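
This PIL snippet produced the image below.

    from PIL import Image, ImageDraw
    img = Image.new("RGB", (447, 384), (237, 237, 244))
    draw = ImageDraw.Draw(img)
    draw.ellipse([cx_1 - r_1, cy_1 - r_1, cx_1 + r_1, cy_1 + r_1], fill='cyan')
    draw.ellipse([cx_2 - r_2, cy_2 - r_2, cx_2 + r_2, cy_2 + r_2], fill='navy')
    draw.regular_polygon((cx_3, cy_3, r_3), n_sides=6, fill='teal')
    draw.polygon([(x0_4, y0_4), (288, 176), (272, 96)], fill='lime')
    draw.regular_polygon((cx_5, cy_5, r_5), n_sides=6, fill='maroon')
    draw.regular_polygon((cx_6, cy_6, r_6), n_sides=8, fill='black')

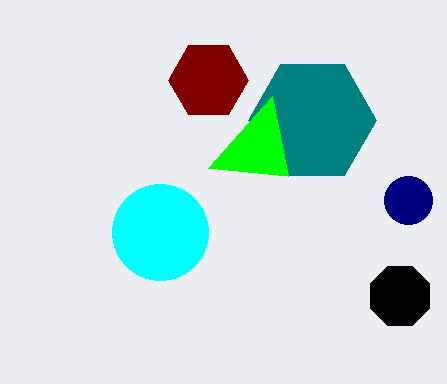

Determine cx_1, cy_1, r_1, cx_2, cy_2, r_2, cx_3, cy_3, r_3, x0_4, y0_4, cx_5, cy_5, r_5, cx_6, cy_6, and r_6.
cx_1 = 160; cy_1 = 232; r_1 = 48; cx_2 = 408; cy_2 = 200; r_2 = 24; cx_3 = 312; cy_3 = 120; r_3 = 64; x0_4 = 208; y0_4 = 168; cx_5 = 208; cy_5 = 80; r_5 = 40; cx_6 = 400; cy_6 = 296; r_6 = 32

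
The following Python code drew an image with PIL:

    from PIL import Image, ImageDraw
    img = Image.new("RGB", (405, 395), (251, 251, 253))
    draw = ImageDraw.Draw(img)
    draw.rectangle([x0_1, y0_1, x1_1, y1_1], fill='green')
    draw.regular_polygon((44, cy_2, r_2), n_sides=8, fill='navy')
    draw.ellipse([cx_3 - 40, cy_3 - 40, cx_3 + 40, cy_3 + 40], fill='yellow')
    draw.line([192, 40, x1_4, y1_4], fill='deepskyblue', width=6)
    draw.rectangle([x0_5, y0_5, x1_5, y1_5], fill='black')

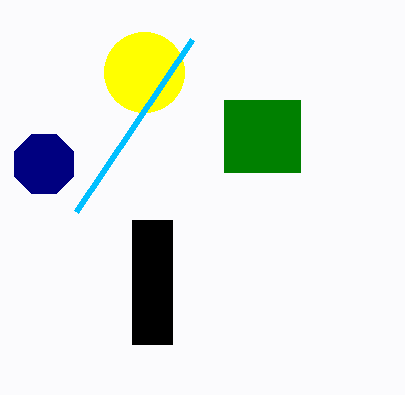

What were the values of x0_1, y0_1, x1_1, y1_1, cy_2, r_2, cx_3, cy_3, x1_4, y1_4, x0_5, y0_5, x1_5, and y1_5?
x0_1 = 224
y0_1 = 100
x1_1 = 300
y1_1 = 172
cy_2 = 164
r_2 = 32
cx_3 = 144
cy_3 = 72
x1_4 = 76
y1_4 = 212
x0_5 = 132
y0_5 = 220
x1_5 = 172
y1_5 = 344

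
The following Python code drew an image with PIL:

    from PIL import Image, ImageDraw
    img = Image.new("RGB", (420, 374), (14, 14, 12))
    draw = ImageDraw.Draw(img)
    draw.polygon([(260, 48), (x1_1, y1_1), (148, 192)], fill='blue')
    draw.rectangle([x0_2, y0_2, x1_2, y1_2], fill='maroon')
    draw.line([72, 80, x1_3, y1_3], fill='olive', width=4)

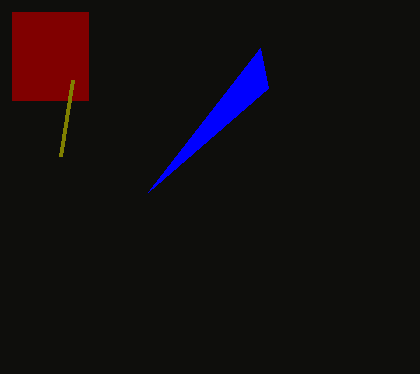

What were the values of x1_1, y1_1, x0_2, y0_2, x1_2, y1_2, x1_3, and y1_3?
x1_1 = 268, y1_1 = 88, x0_2 = 12, y0_2 = 12, x1_2 = 88, y1_2 = 100, x1_3 = 60, y1_3 = 156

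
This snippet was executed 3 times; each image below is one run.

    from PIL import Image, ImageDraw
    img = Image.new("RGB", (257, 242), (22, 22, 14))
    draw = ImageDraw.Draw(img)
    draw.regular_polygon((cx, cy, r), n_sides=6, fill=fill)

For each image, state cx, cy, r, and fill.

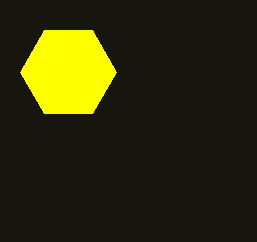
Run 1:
cx = 68, cy = 72, r = 48, fill = 'yellow'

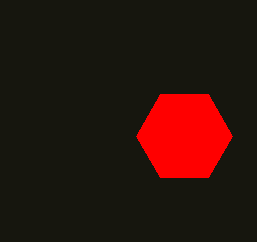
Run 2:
cx = 184
cy = 136
r = 48
fill = 'red'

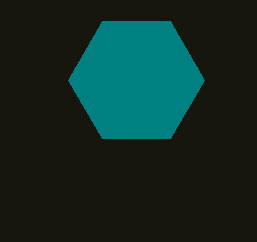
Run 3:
cx = 136
cy = 80
r = 68
fill = 'teal'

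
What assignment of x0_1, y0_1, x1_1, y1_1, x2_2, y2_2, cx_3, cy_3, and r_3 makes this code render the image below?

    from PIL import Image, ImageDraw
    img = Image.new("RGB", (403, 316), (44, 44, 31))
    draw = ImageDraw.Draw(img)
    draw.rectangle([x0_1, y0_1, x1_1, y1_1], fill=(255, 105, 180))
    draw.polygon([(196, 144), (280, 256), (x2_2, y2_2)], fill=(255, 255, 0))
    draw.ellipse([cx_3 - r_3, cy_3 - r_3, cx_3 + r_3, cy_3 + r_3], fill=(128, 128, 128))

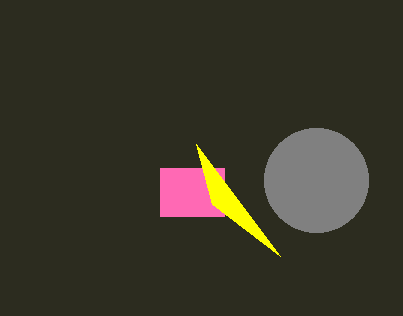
x0_1 = 160, y0_1 = 168, x1_1 = 224, y1_1 = 216, x2_2 = 212, y2_2 = 204, cx_3 = 316, cy_3 = 180, r_3 = 52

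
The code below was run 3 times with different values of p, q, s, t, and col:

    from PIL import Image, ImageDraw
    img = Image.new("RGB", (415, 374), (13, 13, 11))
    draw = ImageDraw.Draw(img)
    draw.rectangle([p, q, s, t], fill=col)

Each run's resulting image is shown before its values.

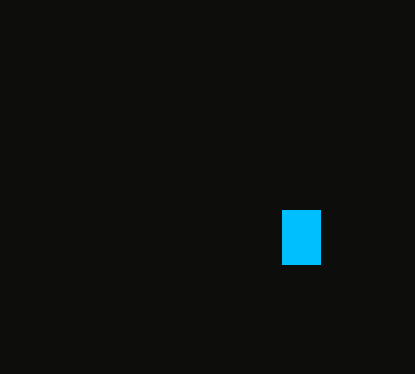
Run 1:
p = 282
q = 210
s = 320
t = 264
col = 'deepskyblue'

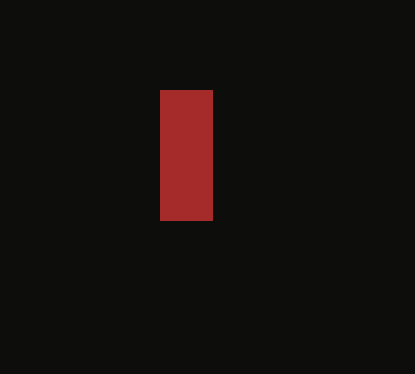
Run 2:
p = 160
q = 90
s = 212
t = 220
col = 'brown'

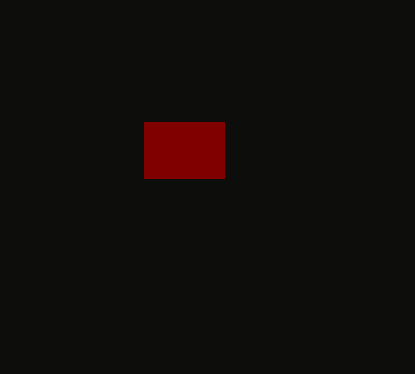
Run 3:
p = 144; q = 122; s = 224; t = 178; col = 'maroon'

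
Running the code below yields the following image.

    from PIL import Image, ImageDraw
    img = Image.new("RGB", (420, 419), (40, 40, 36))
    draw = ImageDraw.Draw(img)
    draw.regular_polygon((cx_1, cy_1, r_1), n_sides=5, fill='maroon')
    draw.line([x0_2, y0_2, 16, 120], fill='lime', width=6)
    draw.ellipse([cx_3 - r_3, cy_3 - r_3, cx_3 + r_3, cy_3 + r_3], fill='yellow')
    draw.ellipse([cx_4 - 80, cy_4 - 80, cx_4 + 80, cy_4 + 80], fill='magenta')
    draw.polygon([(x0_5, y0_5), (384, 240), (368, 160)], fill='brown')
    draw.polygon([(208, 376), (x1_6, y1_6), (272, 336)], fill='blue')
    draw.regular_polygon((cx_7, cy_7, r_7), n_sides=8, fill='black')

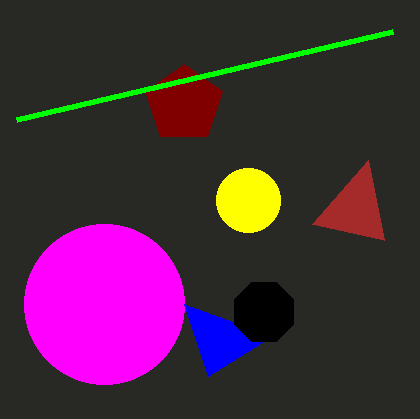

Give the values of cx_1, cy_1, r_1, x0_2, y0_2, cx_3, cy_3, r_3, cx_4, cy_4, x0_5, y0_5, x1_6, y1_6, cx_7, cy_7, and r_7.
cx_1 = 184, cy_1 = 104, r_1 = 40, x0_2 = 392, y0_2 = 32, cx_3 = 248, cy_3 = 200, r_3 = 32, cx_4 = 104, cy_4 = 304, x0_5 = 312, y0_5 = 224, x1_6 = 184, y1_6 = 304, cx_7 = 264, cy_7 = 312, r_7 = 32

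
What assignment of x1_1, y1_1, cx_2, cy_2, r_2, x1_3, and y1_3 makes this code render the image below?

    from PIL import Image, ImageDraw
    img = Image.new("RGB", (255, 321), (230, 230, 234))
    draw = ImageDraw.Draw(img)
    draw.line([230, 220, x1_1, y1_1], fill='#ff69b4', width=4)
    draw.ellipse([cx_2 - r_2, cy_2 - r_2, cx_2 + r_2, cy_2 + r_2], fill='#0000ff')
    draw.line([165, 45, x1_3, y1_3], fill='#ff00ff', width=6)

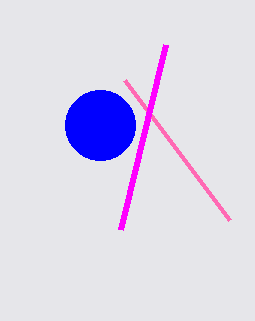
x1_1 = 125
y1_1 = 80
cx_2 = 100
cy_2 = 125
r_2 = 35
x1_3 = 120
y1_3 = 230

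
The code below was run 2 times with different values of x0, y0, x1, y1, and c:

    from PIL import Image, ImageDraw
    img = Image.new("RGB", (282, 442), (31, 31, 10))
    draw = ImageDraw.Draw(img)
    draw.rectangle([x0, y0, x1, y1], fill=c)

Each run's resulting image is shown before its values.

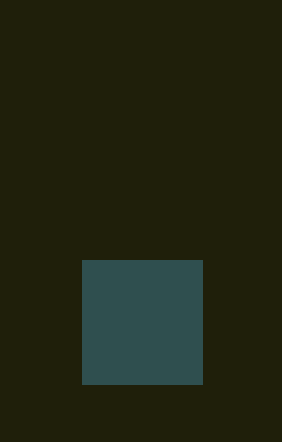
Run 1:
x0 = 82, y0 = 260, x1 = 202, y1 = 384, c = 'darkslategray'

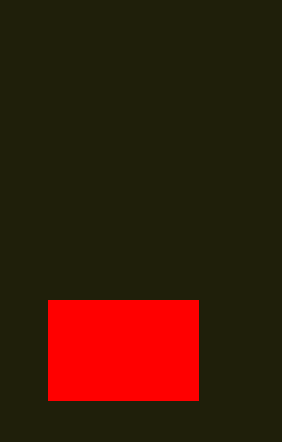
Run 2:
x0 = 48; y0 = 300; x1 = 198; y1 = 400; c = 'red'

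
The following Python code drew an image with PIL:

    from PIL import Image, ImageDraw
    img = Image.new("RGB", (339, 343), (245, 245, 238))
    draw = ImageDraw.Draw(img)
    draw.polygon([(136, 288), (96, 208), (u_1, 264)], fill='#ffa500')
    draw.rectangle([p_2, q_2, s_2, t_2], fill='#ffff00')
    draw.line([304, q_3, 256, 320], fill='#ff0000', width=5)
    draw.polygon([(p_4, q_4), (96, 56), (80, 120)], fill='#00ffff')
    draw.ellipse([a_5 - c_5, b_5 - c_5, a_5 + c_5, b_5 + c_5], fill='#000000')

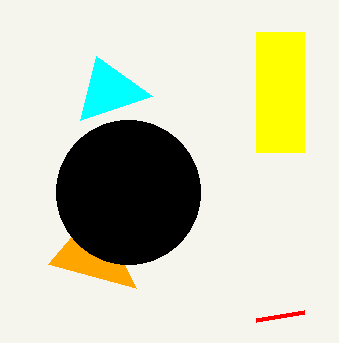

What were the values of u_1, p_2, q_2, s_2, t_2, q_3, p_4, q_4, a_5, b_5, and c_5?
u_1 = 48, p_2 = 256, q_2 = 32, s_2 = 304, t_2 = 152, q_3 = 312, p_4 = 152, q_4 = 96, a_5 = 128, b_5 = 192, c_5 = 72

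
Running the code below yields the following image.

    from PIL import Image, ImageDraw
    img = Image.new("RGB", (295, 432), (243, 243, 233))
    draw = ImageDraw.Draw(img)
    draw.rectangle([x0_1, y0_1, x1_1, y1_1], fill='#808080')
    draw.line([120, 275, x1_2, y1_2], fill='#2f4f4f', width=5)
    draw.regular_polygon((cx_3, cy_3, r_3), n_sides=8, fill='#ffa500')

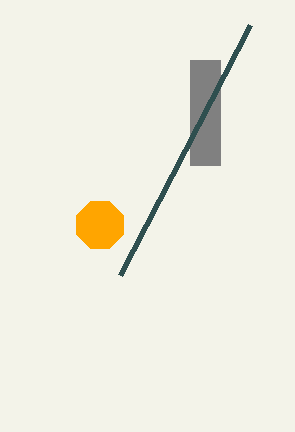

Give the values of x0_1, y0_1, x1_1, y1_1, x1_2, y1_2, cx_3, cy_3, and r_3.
x0_1 = 190; y0_1 = 60; x1_1 = 220; y1_1 = 165; x1_2 = 250; y1_2 = 25; cx_3 = 100; cy_3 = 225; r_3 = 25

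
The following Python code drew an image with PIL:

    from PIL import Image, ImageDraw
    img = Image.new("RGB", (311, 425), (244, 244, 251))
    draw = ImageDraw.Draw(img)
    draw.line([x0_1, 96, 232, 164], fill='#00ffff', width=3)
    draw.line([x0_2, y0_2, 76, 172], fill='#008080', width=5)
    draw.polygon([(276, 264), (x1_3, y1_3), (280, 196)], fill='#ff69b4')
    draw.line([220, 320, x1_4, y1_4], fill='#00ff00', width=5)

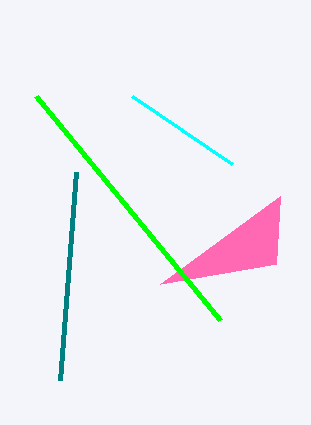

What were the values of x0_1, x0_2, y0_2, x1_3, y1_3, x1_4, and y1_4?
x0_1 = 132, x0_2 = 60, y0_2 = 380, x1_3 = 160, y1_3 = 284, x1_4 = 36, y1_4 = 96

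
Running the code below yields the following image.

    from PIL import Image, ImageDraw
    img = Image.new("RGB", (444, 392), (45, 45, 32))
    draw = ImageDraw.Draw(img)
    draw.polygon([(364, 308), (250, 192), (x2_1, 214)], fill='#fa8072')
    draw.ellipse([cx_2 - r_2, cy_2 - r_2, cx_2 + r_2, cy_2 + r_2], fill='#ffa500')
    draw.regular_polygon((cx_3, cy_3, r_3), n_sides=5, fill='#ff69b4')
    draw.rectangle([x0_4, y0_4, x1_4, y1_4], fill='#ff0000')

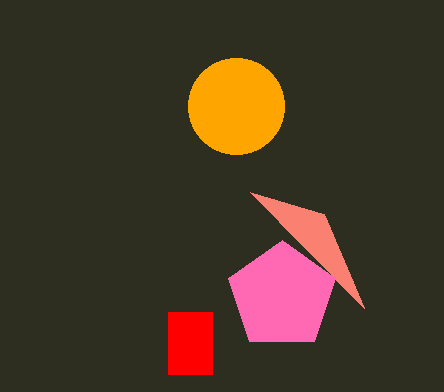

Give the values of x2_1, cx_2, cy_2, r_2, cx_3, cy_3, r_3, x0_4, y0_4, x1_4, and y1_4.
x2_1 = 324
cx_2 = 236
cy_2 = 106
r_2 = 48
cx_3 = 282
cy_3 = 296
r_3 = 56
x0_4 = 168
y0_4 = 312
x1_4 = 212
y1_4 = 374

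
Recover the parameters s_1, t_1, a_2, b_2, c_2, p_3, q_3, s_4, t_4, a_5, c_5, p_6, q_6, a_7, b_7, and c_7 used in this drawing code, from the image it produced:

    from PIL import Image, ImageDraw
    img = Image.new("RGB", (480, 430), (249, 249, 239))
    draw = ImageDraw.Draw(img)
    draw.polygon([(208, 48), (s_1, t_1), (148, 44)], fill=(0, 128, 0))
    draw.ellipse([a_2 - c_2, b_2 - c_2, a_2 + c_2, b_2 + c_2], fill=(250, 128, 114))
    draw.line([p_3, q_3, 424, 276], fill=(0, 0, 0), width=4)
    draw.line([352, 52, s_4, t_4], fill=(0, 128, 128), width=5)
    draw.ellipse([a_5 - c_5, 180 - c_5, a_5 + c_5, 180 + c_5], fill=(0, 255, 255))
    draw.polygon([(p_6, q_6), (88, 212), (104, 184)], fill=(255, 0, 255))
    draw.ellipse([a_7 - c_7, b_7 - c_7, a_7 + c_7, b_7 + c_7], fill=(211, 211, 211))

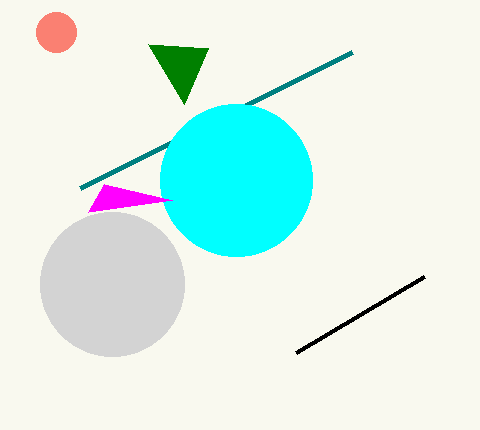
s_1 = 184, t_1 = 104, a_2 = 56, b_2 = 32, c_2 = 20, p_3 = 296, q_3 = 352, s_4 = 80, t_4 = 188, a_5 = 236, c_5 = 76, p_6 = 172, q_6 = 200, a_7 = 112, b_7 = 284, c_7 = 72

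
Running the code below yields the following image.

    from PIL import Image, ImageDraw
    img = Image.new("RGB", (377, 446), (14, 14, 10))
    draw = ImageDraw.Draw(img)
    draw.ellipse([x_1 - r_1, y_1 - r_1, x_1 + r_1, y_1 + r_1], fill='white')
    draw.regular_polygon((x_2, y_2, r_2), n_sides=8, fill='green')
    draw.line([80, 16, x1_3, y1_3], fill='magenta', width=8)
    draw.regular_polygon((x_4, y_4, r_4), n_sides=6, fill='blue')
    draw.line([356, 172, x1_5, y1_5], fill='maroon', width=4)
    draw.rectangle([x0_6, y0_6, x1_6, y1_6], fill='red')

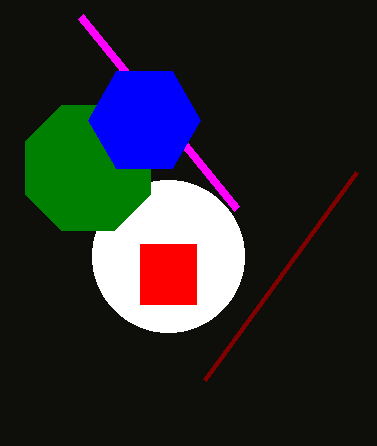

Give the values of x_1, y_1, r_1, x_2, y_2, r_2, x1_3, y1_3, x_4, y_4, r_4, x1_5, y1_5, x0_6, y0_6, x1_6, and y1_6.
x_1 = 168; y_1 = 256; r_1 = 76; x_2 = 88; y_2 = 168; r_2 = 68; x1_3 = 236; y1_3 = 208; x_4 = 144; y_4 = 120; r_4 = 56; x1_5 = 204; y1_5 = 380; x0_6 = 140; y0_6 = 244; x1_6 = 196; y1_6 = 304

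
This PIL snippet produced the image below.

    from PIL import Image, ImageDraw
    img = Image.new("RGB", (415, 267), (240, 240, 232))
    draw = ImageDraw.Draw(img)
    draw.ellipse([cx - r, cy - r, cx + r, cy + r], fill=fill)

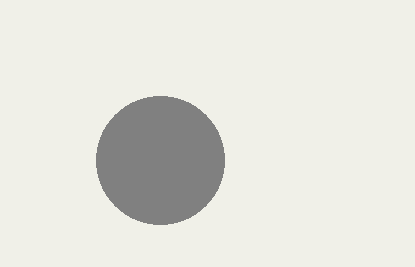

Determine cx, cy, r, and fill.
cx = 160; cy = 160; r = 64; fill = 'gray'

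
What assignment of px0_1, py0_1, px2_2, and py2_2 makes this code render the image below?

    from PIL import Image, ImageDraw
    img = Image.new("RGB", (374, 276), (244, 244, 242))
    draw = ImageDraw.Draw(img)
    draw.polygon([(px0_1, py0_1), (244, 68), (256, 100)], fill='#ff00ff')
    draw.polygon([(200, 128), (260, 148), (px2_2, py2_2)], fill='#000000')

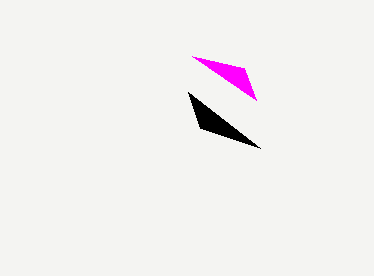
px0_1 = 192
py0_1 = 56
px2_2 = 188
py2_2 = 92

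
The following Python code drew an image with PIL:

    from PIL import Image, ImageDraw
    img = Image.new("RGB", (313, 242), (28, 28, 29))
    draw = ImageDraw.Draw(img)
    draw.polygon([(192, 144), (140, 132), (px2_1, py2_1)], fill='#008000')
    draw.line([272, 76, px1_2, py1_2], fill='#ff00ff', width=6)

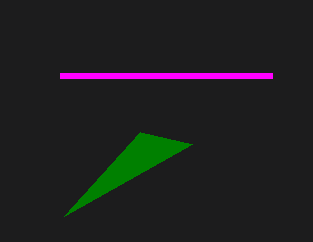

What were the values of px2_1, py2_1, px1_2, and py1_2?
px2_1 = 64, py2_1 = 216, px1_2 = 60, py1_2 = 76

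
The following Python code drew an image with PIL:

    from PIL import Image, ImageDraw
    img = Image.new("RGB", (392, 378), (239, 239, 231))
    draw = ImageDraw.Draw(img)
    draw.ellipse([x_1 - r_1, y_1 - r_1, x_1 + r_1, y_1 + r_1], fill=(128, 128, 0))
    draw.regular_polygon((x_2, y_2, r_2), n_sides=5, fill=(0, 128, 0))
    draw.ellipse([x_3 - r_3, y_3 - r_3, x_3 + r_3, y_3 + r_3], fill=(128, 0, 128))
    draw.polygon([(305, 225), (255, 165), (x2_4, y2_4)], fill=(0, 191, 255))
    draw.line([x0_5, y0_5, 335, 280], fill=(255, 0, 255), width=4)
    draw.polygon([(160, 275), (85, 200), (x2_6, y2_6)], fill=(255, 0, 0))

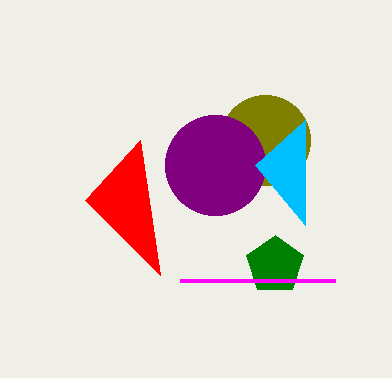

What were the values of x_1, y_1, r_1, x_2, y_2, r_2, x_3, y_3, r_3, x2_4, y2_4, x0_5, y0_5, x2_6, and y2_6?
x_1 = 265
y_1 = 140
r_1 = 45
x_2 = 275
y_2 = 265
r_2 = 30
x_3 = 215
y_3 = 165
r_3 = 50
x2_4 = 305
y2_4 = 120
x0_5 = 180
y0_5 = 280
x2_6 = 140
y2_6 = 140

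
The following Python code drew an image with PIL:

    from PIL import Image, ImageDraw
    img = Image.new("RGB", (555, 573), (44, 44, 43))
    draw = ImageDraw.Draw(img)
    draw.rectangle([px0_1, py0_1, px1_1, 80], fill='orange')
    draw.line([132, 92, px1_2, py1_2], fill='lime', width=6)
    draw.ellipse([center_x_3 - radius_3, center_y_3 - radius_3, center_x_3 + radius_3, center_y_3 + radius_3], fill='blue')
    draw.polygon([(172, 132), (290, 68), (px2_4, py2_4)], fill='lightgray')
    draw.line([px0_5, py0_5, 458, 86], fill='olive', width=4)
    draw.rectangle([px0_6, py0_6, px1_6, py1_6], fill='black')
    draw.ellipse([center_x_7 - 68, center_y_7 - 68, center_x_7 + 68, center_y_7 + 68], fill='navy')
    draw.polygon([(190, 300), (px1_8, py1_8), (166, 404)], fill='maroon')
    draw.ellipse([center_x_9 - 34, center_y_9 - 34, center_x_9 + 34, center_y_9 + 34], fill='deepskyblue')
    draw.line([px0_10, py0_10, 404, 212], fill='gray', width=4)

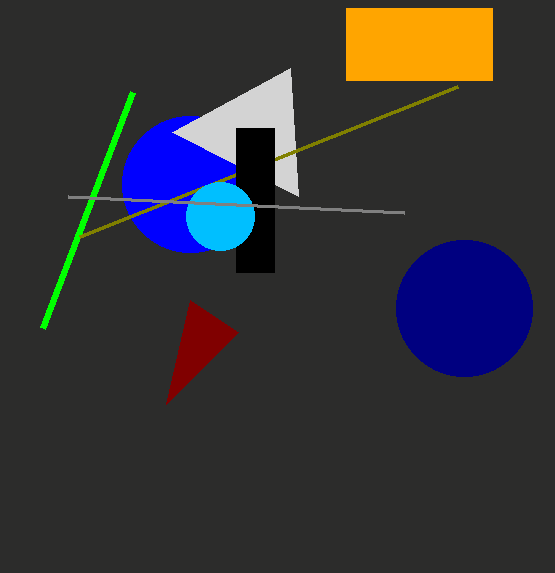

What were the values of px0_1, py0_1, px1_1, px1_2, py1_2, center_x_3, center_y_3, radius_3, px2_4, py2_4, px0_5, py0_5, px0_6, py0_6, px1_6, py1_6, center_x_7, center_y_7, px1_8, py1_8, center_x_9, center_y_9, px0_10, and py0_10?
px0_1 = 346, py0_1 = 8, px1_1 = 492, px1_2 = 42, py1_2 = 328, center_x_3 = 190, center_y_3 = 184, radius_3 = 68, px2_4 = 298, py2_4 = 196, px0_5 = 80, py0_5 = 236, px0_6 = 236, py0_6 = 128, px1_6 = 274, py1_6 = 272, center_x_7 = 464, center_y_7 = 308, px1_8 = 238, py1_8 = 332, center_x_9 = 220, center_y_9 = 216, px0_10 = 68, py0_10 = 196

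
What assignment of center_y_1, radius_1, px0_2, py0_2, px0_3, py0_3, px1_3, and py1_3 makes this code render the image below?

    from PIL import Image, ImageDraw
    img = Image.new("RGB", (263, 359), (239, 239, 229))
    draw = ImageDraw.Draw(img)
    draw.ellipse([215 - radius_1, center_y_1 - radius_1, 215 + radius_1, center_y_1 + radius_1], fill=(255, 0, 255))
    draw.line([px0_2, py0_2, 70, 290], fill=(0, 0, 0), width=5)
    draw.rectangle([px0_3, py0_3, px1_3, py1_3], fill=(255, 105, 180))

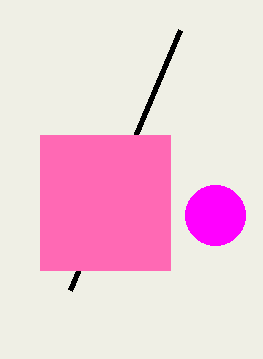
center_y_1 = 215; radius_1 = 30; px0_2 = 180; py0_2 = 30; px0_3 = 40; py0_3 = 135; px1_3 = 170; py1_3 = 270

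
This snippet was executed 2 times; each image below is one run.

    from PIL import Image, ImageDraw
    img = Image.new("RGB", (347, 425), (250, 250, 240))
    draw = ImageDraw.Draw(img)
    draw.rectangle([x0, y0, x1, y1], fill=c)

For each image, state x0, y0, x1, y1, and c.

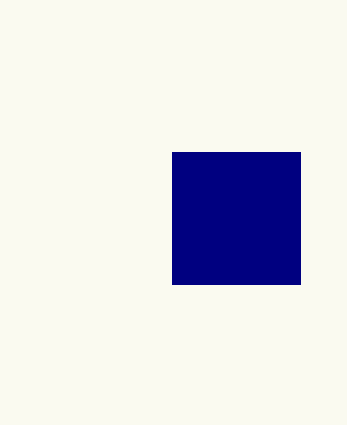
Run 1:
x0 = 172
y0 = 152
x1 = 300
y1 = 284
c = 'navy'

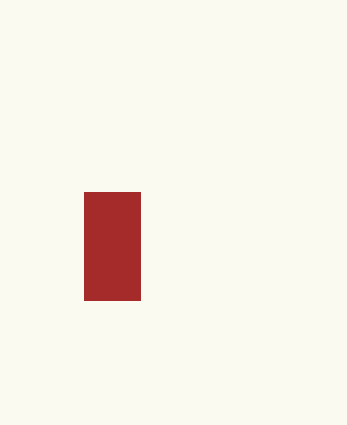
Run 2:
x0 = 84
y0 = 192
x1 = 140
y1 = 300
c = 'brown'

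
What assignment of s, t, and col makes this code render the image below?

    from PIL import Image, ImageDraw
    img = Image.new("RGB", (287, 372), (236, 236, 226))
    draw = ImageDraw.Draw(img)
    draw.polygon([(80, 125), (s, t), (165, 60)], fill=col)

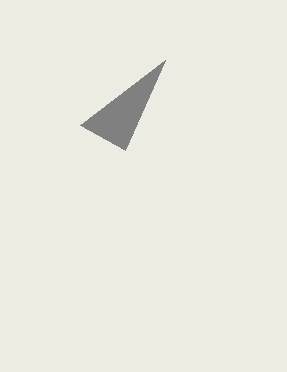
s = 125
t = 150
col = 'gray'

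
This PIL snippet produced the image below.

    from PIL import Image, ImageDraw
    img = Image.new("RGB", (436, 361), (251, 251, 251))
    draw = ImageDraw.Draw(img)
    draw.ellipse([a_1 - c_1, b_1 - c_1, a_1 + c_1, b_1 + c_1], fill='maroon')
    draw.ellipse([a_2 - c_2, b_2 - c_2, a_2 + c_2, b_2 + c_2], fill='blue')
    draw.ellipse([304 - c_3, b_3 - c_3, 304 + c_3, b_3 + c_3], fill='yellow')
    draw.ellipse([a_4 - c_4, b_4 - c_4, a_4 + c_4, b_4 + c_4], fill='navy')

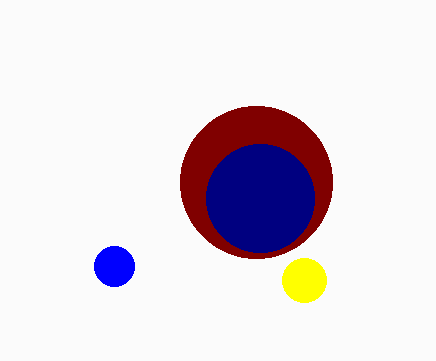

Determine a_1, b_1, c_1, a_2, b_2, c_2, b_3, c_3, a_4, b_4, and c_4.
a_1 = 256, b_1 = 182, c_1 = 76, a_2 = 114, b_2 = 266, c_2 = 20, b_3 = 280, c_3 = 22, a_4 = 260, b_4 = 198, c_4 = 54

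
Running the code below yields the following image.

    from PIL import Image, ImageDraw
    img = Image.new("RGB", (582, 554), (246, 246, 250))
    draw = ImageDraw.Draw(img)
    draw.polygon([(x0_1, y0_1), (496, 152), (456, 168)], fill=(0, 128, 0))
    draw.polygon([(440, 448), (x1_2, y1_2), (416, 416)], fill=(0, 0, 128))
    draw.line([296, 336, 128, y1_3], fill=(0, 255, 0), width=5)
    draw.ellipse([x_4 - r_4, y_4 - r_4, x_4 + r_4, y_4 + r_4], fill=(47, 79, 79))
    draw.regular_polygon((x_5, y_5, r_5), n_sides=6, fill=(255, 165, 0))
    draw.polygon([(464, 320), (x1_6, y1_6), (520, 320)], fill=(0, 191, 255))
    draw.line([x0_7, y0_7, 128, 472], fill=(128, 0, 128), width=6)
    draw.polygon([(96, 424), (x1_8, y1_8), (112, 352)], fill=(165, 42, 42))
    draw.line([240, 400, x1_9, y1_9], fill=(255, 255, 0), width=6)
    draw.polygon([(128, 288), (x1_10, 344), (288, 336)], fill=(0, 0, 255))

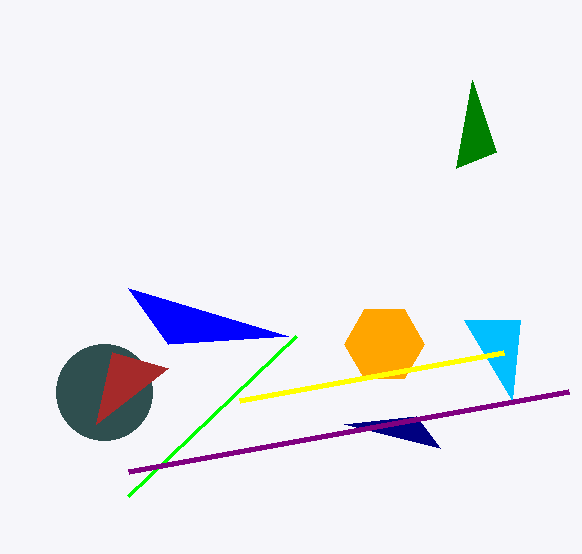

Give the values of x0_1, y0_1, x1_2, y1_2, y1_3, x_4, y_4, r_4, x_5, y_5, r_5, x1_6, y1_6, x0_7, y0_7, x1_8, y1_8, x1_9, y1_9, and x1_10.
x0_1 = 472
y0_1 = 80
x1_2 = 344
y1_2 = 424
y1_3 = 496
x_4 = 104
y_4 = 392
r_4 = 48
x_5 = 384
y_5 = 344
r_5 = 40
x1_6 = 512
y1_6 = 400
x0_7 = 568
y0_7 = 392
x1_8 = 168
y1_8 = 368
x1_9 = 504
y1_9 = 352
x1_10 = 168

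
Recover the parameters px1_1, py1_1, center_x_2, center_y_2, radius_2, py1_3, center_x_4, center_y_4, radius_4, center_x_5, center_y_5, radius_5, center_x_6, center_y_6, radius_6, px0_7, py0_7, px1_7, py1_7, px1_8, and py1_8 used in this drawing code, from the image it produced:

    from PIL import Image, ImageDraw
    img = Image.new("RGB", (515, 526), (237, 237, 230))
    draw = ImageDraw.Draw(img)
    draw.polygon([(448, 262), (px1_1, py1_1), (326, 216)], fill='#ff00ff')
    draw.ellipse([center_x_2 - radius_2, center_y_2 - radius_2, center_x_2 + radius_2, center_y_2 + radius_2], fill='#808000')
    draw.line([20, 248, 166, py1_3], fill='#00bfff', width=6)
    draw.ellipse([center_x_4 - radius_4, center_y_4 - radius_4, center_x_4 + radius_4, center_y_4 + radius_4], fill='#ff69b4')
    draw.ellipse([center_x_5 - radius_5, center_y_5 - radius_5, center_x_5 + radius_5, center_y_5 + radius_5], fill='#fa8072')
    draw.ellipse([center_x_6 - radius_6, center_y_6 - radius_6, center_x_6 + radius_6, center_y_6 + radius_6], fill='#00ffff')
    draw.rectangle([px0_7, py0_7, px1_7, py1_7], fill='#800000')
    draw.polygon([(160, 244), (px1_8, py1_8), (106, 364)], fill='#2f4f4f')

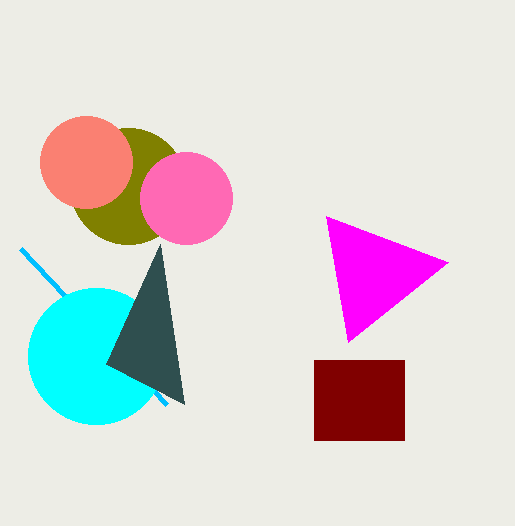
px1_1 = 348, py1_1 = 342, center_x_2 = 128, center_y_2 = 186, radius_2 = 58, py1_3 = 404, center_x_4 = 186, center_y_4 = 198, radius_4 = 46, center_x_5 = 86, center_y_5 = 162, radius_5 = 46, center_x_6 = 96, center_y_6 = 356, radius_6 = 68, px0_7 = 314, py0_7 = 360, px1_7 = 404, py1_7 = 440, px1_8 = 184, py1_8 = 404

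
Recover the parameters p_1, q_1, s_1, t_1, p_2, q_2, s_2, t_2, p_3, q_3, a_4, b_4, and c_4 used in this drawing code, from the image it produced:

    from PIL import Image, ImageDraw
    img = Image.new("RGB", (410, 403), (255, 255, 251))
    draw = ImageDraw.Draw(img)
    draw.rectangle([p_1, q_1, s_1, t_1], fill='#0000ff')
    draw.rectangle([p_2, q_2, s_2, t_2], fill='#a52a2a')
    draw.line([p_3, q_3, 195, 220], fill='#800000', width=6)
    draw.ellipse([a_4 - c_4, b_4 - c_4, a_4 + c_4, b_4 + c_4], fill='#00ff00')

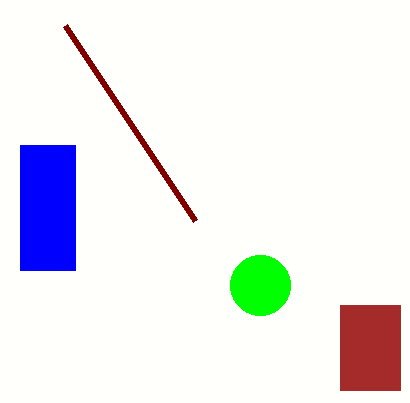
p_1 = 20; q_1 = 145; s_1 = 75; t_1 = 270; p_2 = 340; q_2 = 305; s_2 = 400; t_2 = 390; p_3 = 65; q_3 = 25; a_4 = 260; b_4 = 285; c_4 = 30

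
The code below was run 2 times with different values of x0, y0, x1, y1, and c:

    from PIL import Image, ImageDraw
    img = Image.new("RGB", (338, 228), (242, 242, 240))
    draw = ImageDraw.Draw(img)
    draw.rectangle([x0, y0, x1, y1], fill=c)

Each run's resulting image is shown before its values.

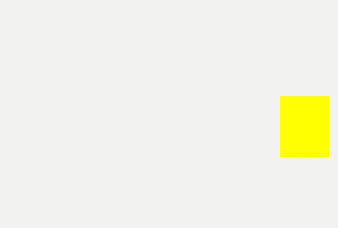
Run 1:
x0 = 280
y0 = 96
x1 = 328
y1 = 156
c = 'yellow'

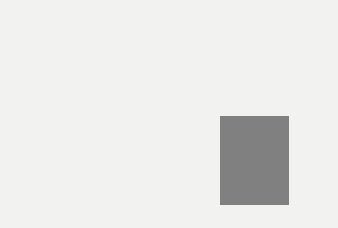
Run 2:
x0 = 220, y0 = 116, x1 = 288, y1 = 204, c = 'gray'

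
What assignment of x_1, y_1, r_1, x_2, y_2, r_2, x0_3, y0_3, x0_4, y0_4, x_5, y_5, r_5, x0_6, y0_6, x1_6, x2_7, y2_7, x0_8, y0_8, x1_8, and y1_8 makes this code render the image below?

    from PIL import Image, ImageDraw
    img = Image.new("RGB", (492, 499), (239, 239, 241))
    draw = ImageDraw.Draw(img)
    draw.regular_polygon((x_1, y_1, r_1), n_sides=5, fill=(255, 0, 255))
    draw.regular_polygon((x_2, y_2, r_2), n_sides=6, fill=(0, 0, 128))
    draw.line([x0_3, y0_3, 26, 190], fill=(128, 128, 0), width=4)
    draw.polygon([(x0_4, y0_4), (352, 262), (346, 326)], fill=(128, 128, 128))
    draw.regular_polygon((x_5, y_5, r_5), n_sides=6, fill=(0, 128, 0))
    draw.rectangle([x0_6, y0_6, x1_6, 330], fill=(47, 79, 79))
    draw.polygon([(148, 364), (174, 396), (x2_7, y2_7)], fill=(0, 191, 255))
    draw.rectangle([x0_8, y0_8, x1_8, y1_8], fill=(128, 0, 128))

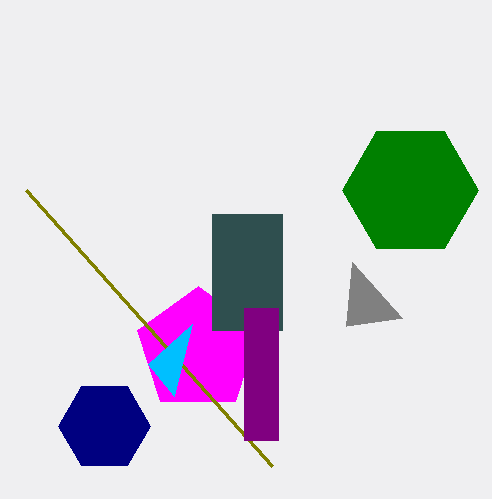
x_1 = 198, y_1 = 350, r_1 = 64, x_2 = 104, y_2 = 426, r_2 = 46, x0_3 = 272, y0_3 = 466, x0_4 = 402, y0_4 = 318, x_5 = 410, y_5 = 190, r_5 = 68, x0_6 = 212, y0_6 = 214, x1_6 = 282, x2_7 = 192, y2_7 = 324, x0_8 = 244, y0_8 = 308, x1_8 = 278, y1_8 = 440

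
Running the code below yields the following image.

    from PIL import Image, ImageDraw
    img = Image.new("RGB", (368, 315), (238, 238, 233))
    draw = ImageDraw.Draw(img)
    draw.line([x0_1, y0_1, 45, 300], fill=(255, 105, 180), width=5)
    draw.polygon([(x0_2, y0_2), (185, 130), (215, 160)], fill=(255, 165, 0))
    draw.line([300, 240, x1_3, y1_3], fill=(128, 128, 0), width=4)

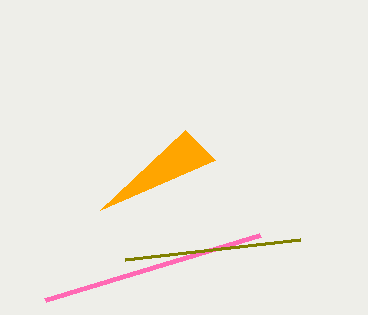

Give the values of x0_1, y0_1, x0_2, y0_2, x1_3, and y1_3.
x0_1 = 260, y0_1 = 235, x0_2 = 100, y0_2 = 210, x1_3 = 125, y1_3 = 260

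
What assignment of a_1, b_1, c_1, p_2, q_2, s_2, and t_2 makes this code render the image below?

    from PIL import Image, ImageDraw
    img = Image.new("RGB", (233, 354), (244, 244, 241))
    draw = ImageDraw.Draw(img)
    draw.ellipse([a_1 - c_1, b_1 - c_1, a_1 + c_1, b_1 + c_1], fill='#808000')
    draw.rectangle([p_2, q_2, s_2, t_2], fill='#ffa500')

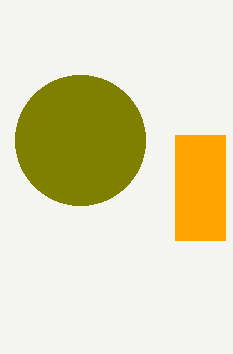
a_1 = 80, b_1 = 140, c_1 = 65, p_2 = 175, q_2 = 135, s_2 = 225, t_2 = 240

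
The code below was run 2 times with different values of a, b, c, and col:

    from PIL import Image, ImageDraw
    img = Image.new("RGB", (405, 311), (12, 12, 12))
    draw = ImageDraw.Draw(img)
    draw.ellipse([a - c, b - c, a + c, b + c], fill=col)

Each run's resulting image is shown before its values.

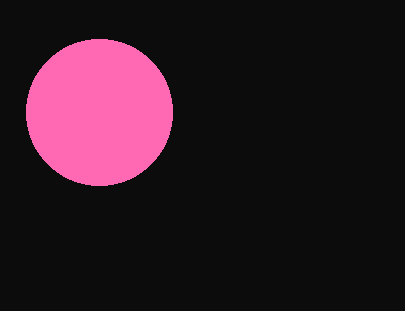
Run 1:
a = 99; b = 112; c = 73; col = 'hotpink'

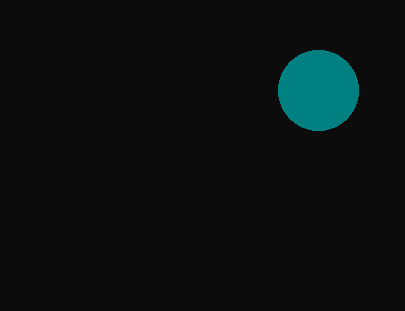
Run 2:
a = 318, b = 90, c = 40, col = 'teal'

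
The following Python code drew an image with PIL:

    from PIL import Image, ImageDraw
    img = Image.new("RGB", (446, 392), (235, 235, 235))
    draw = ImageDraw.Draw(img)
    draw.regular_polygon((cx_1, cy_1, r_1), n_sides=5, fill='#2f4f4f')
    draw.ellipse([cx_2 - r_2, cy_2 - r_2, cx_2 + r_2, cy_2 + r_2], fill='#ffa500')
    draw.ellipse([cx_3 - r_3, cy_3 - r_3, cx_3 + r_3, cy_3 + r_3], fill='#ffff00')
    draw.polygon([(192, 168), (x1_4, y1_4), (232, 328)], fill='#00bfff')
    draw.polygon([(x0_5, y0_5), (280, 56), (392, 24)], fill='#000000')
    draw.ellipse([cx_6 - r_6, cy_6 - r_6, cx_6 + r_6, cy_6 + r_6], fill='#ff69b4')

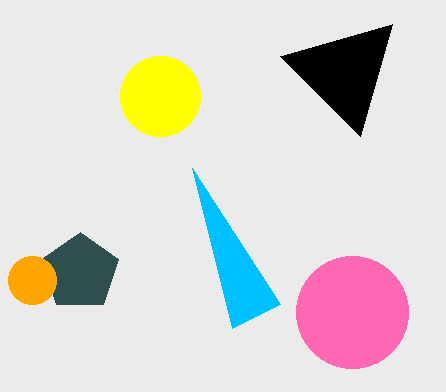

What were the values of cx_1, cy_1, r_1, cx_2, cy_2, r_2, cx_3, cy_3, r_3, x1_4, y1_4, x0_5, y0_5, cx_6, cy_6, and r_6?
cx_1 = 80, cy_1 = 272, r_1 = 40, cx_2 = 32, cy_2 = 280, r_2 = 24, cx_3 = 160, cy_3 = 96, r_3 = 40, x1_4 = 280, y1_4 = 304, x0_5 = 360, y0_5 = 136, cx_6 = 352, cy_6 = 312, r_6 = 56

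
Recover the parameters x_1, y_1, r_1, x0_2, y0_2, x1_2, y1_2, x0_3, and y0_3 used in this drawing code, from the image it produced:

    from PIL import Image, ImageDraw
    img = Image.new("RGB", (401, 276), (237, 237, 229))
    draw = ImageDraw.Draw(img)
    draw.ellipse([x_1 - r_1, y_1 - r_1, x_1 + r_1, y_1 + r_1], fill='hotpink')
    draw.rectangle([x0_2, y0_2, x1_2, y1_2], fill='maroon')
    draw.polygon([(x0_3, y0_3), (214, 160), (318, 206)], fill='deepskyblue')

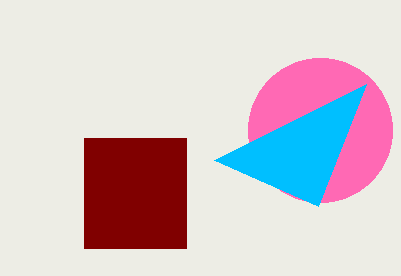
x_1 = 320, y_1 = 130, r_1 = 72, x0_2 = 84, y0_2 = 138, x1_2 = 186, y1_2 = 248, x0_3 = 366, y0_3 = 84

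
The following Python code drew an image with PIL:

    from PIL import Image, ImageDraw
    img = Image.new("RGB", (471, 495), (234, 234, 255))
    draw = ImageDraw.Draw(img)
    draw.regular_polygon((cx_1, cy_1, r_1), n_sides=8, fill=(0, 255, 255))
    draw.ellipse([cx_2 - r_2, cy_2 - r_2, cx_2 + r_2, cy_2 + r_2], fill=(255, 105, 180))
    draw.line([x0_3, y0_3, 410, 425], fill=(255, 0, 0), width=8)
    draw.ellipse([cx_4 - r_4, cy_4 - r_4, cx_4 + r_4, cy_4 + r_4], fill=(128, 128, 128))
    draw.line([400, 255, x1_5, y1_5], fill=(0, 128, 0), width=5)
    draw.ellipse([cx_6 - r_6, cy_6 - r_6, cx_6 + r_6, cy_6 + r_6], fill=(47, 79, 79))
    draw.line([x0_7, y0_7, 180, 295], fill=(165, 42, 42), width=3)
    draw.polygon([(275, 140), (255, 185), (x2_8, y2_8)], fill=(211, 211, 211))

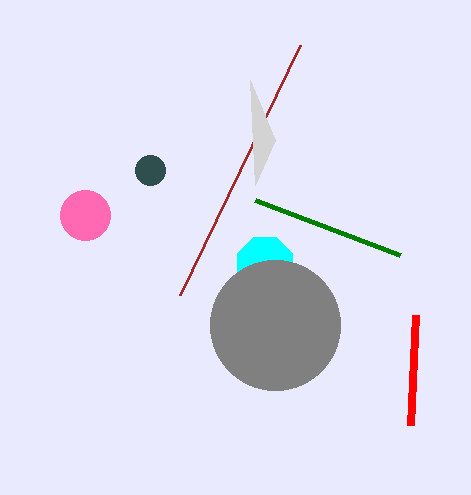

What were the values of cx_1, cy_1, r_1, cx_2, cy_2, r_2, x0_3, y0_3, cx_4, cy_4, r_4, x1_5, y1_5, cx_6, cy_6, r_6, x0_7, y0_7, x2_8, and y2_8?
cx_1 = 265, cy_1 = 265, r_1 = 30, cx_2 = 85, cy_2 = 215, r_2 = 25, x0_3 = 415, y0_3 = 315, cx_4 = 275, cy_4 = 325, r_4 = 65, x1_5 = 255, y1_5 = 200, cx_6 = 150, cy_6 = 170, r_6 = 15, x0_7 = 300, y0_7 = 45, x2_8 = 250, y2_8 = 80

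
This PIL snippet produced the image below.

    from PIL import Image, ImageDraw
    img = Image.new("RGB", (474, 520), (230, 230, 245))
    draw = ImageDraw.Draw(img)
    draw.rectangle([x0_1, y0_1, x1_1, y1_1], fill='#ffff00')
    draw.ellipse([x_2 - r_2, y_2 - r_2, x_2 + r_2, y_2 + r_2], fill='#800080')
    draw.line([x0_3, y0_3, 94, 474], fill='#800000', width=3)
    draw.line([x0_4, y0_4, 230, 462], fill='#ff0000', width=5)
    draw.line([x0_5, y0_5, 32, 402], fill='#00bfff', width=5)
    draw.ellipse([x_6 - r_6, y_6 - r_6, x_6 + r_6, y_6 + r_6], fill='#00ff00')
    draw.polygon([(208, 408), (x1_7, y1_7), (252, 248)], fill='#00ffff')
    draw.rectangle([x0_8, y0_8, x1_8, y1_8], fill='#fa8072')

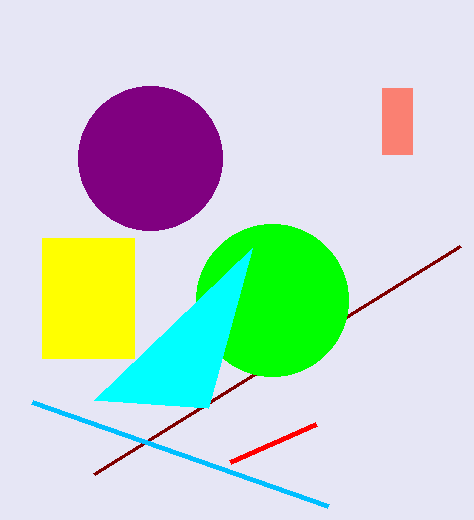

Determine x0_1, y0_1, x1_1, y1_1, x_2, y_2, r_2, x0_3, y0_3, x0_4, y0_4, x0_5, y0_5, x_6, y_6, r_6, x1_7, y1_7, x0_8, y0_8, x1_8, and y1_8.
x0_1 = 42, y0_1 = 238, x1_1 = 134, y1_1 = 358, x_2 = 150, y_2 = 158, r_2 = 72, x0_3 = 460, y0_3 = 246, x0_4 = 316, y0_4 = 424, x0_5 = 328, y0_5 = 506, x_6 = 272, y_6 = 300, r_6 = 76, x1_7 = 94, y1_7 = 400, x0_8 = 382, y0_8 = 88, x1_8 = 412, y1_8 = 154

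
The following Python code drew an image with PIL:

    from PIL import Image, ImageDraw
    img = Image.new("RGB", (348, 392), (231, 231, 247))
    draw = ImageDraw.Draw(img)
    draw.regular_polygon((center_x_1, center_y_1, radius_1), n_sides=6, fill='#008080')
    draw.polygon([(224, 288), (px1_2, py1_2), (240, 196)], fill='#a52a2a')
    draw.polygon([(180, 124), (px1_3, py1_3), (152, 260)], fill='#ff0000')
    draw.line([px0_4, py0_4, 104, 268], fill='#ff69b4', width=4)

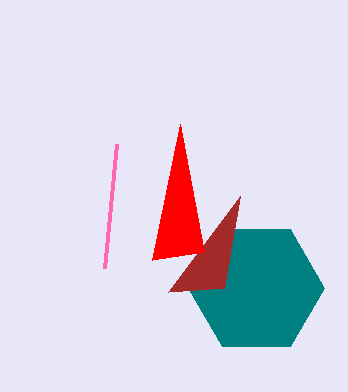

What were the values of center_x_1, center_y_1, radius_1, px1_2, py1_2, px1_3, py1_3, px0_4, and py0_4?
center_x_1 = 256
center_y_1 = 288
radius_1 = 68
px1_2 = 168
py1_2 = 292
px1_3 = 204
py1_3 = 252
px0_4 = 116
py0_4 = 144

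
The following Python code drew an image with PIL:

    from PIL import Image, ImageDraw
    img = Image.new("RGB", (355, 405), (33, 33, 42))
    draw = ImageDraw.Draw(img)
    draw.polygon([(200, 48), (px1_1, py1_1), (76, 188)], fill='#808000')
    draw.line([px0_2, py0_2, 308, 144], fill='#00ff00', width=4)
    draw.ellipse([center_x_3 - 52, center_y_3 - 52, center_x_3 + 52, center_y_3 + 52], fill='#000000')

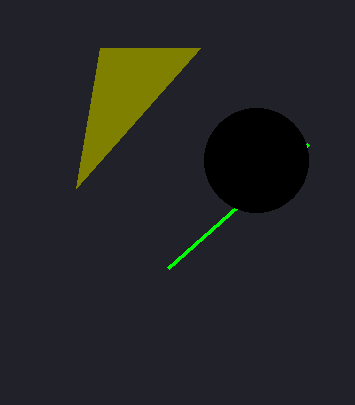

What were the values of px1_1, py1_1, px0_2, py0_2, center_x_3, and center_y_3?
px1_1 = 100
py1_1 = 48
px0_2 = 168
py0_2 = 268
center_x_3 = 256
center_y_3 = 160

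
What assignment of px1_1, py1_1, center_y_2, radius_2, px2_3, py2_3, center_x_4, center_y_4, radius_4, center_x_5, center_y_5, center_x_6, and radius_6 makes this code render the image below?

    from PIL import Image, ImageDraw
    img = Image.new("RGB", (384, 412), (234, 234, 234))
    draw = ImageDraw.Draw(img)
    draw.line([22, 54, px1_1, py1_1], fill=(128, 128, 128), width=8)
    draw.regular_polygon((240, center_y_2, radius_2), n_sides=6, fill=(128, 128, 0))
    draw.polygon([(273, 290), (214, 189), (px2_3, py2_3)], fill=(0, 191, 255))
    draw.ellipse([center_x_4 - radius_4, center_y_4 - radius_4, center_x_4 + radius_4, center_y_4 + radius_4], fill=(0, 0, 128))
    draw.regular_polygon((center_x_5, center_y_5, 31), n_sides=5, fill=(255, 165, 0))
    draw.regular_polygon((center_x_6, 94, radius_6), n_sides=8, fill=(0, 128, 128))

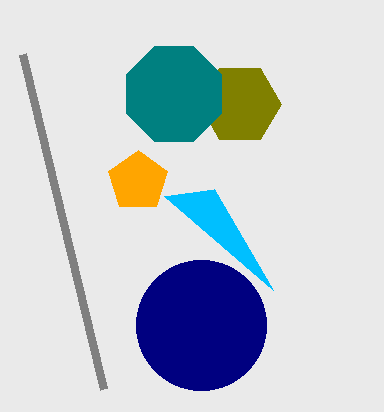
px1_1 = 103, py1_1 = 389, center_y_2 = 104, radius_2 = 41, px2_3 = 164, py2_3 = 196, center_x_4 = 201, center_y_4 = 325, radius_4 = 65, center_x_5 = 138, center_y_5 = 181, center_x_6 = 174, radius_6 = 51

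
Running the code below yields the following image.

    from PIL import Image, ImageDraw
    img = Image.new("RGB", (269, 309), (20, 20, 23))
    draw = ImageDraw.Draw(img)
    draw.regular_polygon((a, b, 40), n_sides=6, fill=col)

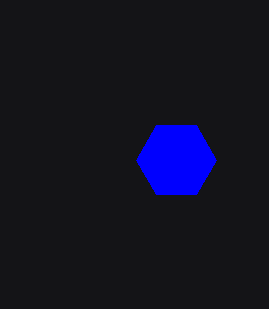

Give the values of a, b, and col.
a = 176; b = 160; col = 'blue'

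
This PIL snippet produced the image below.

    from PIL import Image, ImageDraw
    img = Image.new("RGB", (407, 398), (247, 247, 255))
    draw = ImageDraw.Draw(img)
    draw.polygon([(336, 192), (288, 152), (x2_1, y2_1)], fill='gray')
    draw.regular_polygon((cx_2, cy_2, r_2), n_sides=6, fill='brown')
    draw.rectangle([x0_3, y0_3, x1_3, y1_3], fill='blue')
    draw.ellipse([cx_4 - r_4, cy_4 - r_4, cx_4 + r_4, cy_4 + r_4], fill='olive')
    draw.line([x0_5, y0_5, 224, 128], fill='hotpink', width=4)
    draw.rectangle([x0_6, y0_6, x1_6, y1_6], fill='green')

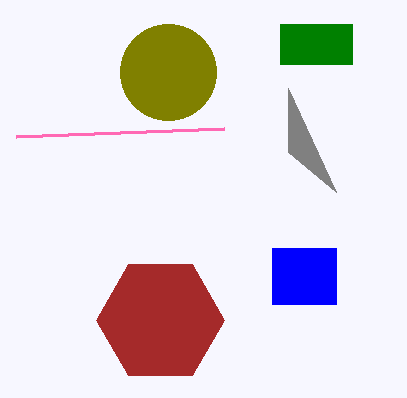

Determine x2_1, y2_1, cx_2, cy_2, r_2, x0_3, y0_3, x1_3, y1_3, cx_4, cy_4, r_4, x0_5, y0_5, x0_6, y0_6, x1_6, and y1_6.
x2_1 = 288
y2_1 = 88
cx_2 = 160
cy_2 = 320
r_2 = 64
x0_3 = 272
y0_3 = 248
x1_3 = 336
y1_3 = 304
cx_4 = 168
cy_4 = 72
r_4 = 48
x0_5 = 16
y0_5 = 136
x0_6 = 280
y0_6 = 24
x1_6 = 352
y1_6 = 64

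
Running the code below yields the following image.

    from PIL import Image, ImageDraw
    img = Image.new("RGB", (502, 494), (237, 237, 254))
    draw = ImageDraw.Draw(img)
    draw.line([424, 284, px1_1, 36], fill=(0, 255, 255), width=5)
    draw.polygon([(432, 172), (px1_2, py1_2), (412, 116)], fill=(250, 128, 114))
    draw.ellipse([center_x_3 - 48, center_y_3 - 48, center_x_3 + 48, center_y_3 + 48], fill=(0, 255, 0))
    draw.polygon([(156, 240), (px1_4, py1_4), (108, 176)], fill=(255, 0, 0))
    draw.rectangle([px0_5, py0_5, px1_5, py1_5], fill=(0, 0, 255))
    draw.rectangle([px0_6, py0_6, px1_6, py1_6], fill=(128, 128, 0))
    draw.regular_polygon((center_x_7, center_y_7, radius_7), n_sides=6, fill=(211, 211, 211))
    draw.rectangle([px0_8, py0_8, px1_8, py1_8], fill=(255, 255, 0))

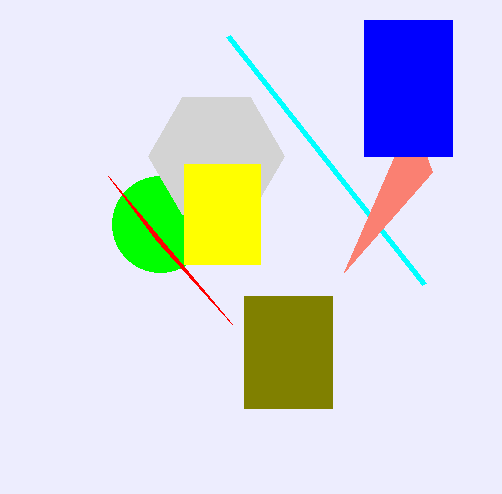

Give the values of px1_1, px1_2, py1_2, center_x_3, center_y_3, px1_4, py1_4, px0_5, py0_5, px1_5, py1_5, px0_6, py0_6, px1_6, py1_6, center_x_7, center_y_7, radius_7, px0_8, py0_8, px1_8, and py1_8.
px1_1 = 228; px1_2 = 344; py1_2 = 272; center_x_3 = 160; center_y_3 = 224; px1_4 = 232; py1_4 = 324; px0_5 = 364; py0_5 = 20; px1_5 = 452; py1_5 = 156; px0_6 = 244; py0_6 = 296; px1_6 = 332; py1_6 = 408; center_x_7 = 216; center_y_7 = 156; radius_7 = 68; px0_8 = 184; py0_8 = 164; px1_8 = 260; py1_8 = 264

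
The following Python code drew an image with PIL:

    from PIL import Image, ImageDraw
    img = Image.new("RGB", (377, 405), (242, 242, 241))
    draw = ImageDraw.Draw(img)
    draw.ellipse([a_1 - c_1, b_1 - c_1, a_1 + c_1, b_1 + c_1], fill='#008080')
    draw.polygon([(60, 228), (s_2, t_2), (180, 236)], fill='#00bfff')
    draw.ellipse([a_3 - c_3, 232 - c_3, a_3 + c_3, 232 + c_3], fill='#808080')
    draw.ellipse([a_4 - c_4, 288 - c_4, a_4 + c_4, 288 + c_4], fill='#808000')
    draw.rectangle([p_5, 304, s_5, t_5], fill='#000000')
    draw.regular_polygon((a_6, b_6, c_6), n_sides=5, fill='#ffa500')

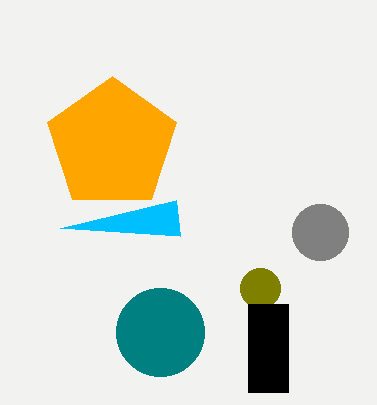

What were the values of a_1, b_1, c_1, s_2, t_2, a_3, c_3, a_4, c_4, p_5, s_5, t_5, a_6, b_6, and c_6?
a_1 = 160; b_1 = 332; c_1 = 44; s_2 = 176; t_2 = 200; a_3 = 320; c_3 = 28; a_4 = 260; c_4 = 20; p_5 = 248; s_5 = 288; t_5 = 392; a_6 = 112; b_6 = 144; c_6 = 68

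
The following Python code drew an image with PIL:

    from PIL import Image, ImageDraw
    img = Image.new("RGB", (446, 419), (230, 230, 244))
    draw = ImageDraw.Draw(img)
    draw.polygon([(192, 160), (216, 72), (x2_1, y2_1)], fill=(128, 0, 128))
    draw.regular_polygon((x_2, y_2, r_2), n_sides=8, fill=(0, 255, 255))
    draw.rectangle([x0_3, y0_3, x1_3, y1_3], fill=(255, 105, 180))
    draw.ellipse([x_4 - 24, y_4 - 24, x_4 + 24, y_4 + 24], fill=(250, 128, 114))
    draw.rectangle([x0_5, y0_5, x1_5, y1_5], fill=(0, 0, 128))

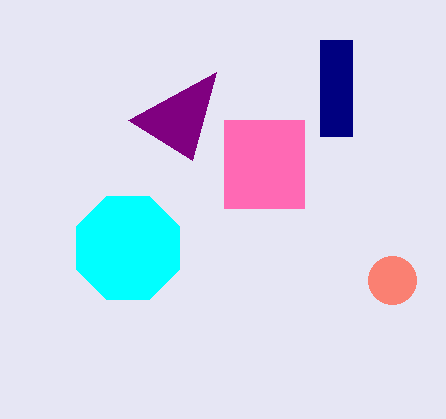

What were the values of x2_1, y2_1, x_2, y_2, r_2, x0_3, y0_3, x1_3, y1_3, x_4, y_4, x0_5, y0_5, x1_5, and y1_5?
x2_1 = 128, y2_1 = 120, x_2 = 128, y_2 = 248, r_2 = 56, x0_3 = 224, y0_3 = 120, x1_3 = 304, y1_3 = 208, x_4 = 392, y_4 = 280, x0_5 = 320, y0_5 = 40, x1_5 = 352, y1_5 = 136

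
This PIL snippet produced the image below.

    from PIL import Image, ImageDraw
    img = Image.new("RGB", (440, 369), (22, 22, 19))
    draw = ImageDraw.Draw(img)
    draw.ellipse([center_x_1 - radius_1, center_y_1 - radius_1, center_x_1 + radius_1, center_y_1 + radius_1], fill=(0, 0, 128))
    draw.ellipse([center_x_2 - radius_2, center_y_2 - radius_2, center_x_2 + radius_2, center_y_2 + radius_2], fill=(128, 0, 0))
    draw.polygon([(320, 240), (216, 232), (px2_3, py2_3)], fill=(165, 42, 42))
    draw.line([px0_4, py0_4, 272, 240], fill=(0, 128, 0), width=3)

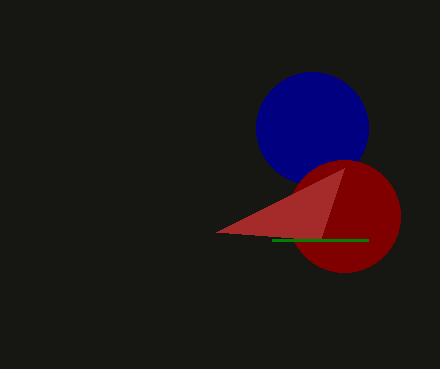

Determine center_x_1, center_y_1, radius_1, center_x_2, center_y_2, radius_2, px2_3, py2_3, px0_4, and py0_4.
center_x_1 = 312; center_y_1 = 128; radius_1 = 56; center_x_2 = 344; center_y_2 = 216; radius_2 = 56; px2_3 = 344; py2_3 = 168; px0_4 = 368; py0_4 = 240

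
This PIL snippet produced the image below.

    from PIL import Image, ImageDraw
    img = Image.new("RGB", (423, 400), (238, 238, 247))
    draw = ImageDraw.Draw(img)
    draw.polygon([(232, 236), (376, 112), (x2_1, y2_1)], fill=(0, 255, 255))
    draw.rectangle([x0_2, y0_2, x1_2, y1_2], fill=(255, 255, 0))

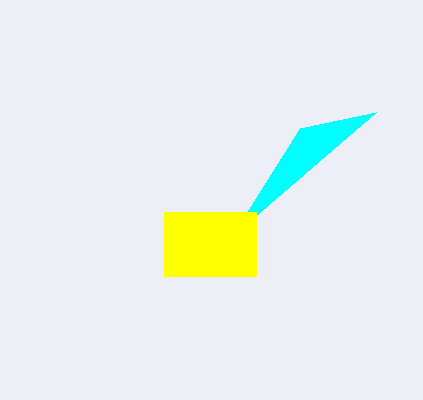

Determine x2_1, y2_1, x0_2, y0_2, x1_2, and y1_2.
x2_1 = 300; y2_1 = 128; x0_2 = 164; y0_2 = 212; x1_2 = 256; y1_2 = 276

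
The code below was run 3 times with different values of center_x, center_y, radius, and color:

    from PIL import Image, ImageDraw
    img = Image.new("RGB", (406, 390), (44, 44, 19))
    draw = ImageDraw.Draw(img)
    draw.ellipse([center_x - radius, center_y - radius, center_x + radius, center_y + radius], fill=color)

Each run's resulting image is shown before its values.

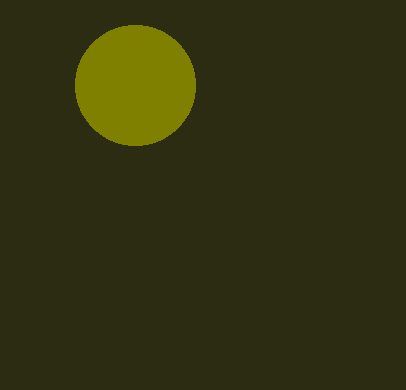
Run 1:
center_x = 135; center_y = 85; radius = 60; color = 'olive'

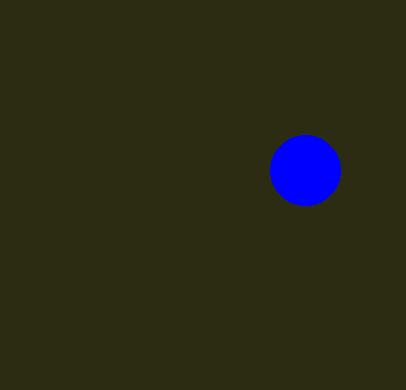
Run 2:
center_x = 305, center_y = 170, radius = 35, color = 'blue'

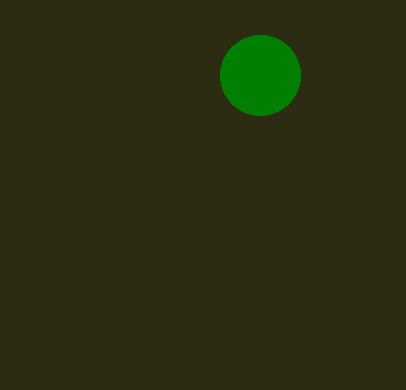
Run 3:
center_x = 260, center_y = 75, radius = 40, color = 'green'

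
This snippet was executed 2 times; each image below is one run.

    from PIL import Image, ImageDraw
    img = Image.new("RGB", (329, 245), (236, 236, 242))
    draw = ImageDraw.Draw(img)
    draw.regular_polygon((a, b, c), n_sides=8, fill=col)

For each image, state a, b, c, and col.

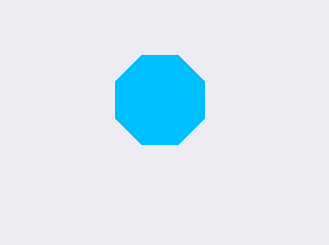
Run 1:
a = 160, b = 100, c = 48, col = 'deepskyblue'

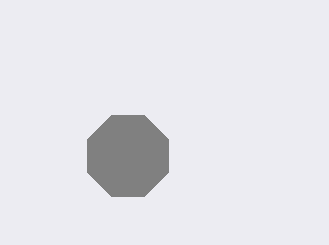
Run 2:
a = 128
b = 156
c = 44
col = 'gray'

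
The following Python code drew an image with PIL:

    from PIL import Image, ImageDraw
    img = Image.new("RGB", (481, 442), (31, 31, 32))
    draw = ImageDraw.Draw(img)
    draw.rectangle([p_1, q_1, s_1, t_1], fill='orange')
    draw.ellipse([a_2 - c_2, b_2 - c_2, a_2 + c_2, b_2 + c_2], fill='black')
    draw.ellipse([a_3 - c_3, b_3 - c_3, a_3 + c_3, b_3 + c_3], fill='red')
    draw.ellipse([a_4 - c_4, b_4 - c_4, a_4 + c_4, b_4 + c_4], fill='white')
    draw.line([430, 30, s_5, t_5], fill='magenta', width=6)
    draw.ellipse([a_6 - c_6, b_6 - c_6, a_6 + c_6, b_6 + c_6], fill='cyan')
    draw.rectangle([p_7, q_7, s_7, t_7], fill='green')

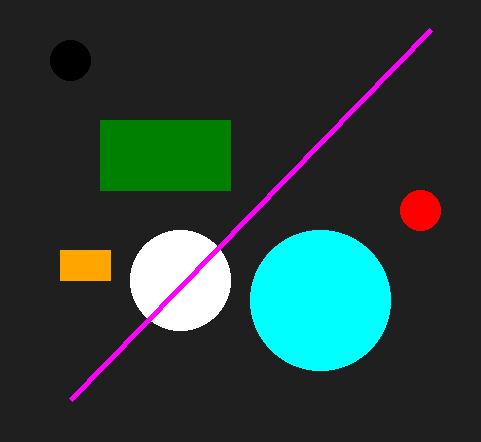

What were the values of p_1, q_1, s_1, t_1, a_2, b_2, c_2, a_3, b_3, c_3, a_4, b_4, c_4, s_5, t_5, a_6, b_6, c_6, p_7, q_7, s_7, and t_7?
p_1 = 60; q_1 = 250; s_1 = 110; t_1 = 280; a_2 = 70; b_2 = 60; c_2 = 20; a_3 = 420; b_3 = 210; c_3 = 20; a_4 = 180; b_4 = 280; c_4 = 50; s_5 = 70; t_5 = 400; a_6 = 320; b_6 = 300; c_6 = 70; p_7 = 100; q_7 = 120; s_7 = 230; t_7 = 190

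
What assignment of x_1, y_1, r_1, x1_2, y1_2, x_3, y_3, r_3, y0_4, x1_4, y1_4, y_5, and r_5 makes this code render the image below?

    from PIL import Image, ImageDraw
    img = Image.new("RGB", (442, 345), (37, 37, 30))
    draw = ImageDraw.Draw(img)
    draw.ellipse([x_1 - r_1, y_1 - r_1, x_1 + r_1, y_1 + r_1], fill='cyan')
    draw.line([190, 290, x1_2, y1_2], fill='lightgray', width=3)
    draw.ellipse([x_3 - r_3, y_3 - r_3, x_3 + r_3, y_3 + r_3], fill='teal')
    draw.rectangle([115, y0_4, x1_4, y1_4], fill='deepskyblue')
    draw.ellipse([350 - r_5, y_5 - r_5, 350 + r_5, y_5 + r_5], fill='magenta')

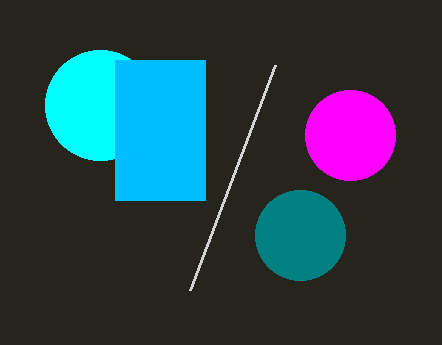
x_1 = 100, y_1 = 105, r_1 = 55, x1_2 = 275, y1_2 = 65, x_3 = 300, y_3 = 235, r_3 = 45, y0_4 = 60, x1_4 = 205, y1_4 = 200, y_5 = 135, r_5 = 45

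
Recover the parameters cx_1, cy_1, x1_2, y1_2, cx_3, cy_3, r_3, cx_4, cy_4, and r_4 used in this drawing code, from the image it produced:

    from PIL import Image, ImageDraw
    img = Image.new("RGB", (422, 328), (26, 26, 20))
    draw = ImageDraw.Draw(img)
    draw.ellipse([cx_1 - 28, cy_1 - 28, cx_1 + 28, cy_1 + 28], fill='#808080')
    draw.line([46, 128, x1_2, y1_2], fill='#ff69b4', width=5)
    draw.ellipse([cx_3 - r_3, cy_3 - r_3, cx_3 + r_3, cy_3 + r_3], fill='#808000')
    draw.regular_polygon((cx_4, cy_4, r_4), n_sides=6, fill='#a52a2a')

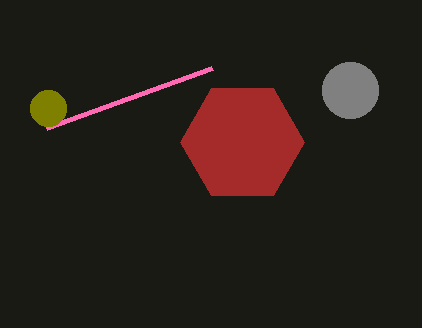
cx_1 = 350, cy_1 = 90, x1_2 = 212, y1_2 = 68, cx_3 = 48, cy_3 = 108, r_3 = 18, cx_4 = 242, cy_4 = 142, r_4 = 62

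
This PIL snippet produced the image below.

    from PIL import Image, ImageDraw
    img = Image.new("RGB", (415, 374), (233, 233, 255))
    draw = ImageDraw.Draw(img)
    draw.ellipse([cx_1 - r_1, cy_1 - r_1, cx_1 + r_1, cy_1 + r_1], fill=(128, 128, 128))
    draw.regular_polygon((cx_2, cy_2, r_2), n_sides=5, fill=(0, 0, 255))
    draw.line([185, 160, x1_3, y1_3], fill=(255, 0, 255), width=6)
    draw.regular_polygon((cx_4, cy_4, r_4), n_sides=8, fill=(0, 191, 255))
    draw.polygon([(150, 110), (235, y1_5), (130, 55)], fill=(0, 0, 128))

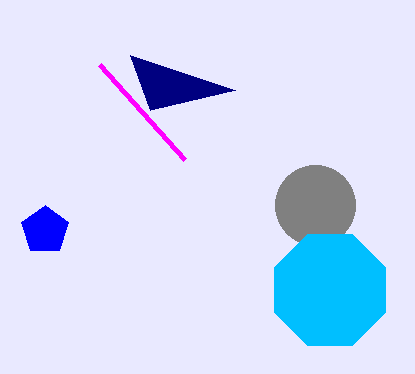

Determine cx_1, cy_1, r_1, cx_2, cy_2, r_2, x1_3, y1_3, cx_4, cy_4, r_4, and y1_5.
cx_1 = 315
cy_1 = 205
r_1 = 40
cx_2 = 45
cy_2 = 230
r_2 = 25
x1_3 = 100
y1_3 = 65
cx_4 = 330
cy_4 = 290
r_4 = 60
y1_5 = 90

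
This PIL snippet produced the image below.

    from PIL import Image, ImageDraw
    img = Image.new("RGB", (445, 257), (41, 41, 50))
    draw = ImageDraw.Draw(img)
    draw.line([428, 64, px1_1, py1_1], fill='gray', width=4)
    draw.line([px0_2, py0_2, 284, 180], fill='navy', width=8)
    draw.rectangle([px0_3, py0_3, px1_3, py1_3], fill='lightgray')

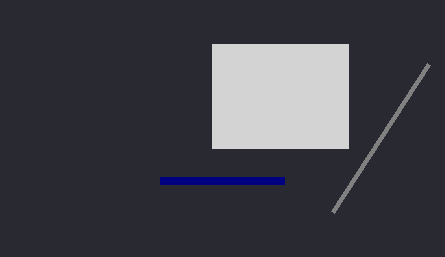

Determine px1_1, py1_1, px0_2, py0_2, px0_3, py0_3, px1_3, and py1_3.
px1_1 = 332; py1_1 = 212; px0_2 = 160; py0_2 = 180; px0_3 = 212; py0_3 = 44; px1_3 = 348; py1_3 = 148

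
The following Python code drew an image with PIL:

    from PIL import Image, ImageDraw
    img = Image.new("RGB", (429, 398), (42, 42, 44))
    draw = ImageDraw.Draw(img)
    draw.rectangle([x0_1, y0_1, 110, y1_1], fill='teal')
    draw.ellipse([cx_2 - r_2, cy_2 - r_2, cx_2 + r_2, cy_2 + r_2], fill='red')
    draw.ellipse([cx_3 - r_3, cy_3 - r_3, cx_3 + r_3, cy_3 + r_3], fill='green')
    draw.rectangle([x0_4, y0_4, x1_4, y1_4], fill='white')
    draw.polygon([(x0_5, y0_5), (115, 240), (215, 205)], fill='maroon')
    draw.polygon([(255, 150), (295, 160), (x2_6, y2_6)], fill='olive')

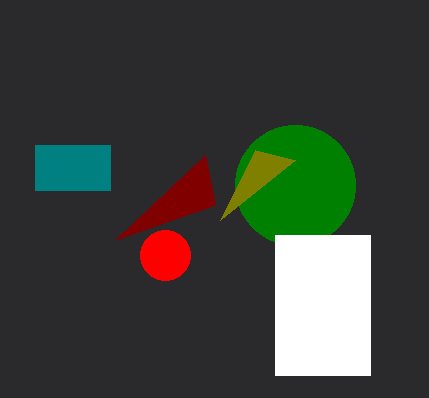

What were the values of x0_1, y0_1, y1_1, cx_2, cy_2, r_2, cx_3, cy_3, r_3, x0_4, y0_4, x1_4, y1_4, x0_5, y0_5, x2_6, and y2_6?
x0_1 = 35
y0_1 = 145
y1_1 = 190
cx_2 = 165
cy_2 = 255
r_2 = 25
cx_3 = 295
cy_3 = 185
r_3 = 60
x0_4 = 275
y0_4 = 235
x1_4 = 370
y1_4 = 375
x0_5 = 205
y0_5 = 155
x2_6 = 220
y2_6 = 220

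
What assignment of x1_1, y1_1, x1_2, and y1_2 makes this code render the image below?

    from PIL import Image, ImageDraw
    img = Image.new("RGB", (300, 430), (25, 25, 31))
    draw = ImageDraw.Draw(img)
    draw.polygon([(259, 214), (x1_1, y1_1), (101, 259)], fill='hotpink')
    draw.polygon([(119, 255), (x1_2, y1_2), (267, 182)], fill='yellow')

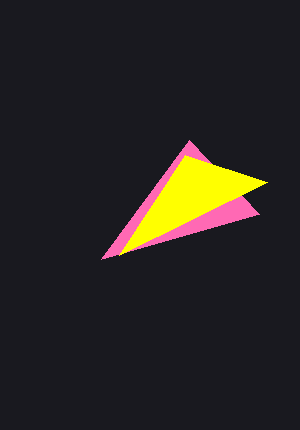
x1_1 = 189
y1_1 = 140
x1_2 = 185
y1_2 = 155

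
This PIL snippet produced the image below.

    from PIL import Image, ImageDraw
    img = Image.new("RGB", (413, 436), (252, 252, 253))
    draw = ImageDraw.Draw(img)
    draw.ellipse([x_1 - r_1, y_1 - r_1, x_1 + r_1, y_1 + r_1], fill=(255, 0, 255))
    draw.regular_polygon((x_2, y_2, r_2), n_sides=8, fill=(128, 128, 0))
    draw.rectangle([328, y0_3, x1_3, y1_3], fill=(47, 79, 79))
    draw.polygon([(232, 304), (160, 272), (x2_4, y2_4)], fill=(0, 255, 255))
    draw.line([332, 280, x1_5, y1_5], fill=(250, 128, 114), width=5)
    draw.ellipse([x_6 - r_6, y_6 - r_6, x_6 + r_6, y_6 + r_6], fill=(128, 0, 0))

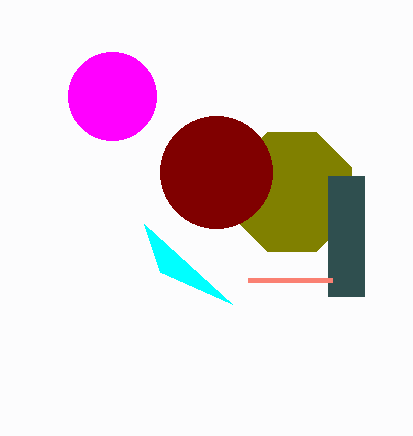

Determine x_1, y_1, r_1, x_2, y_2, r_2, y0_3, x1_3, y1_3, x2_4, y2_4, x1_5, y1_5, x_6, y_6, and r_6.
x_1 = 112; y_1 = 96; r_1 = 44; x_2 = 292; y_2 = 192; r_2 = 64; y0_3 = 176; x1_3 = 364; y1_3 = 296; x2_4 = 144; y2_4 = 224; x1_5 = 248; y1_5 = 280; x_6 = 216; y_6 = 172; r_6 = 56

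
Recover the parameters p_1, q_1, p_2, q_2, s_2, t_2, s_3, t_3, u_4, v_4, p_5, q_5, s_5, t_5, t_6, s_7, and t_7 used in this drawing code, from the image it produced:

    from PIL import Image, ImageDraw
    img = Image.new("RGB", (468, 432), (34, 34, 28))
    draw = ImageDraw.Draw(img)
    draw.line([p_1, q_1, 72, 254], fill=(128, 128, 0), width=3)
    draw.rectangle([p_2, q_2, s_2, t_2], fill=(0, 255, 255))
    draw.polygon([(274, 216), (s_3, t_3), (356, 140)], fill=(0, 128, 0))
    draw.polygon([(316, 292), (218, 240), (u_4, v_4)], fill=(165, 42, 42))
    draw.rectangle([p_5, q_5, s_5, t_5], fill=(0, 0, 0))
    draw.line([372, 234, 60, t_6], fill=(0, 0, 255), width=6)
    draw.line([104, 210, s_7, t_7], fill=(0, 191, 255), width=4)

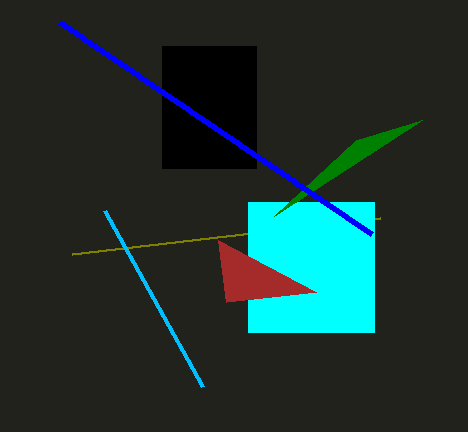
p_1 = 380, q_1 = 218, p_2 = 248, q_2 = 202, s_2 = 374, t_2 = 332, s_3 = 422, t_3 = 120, u_4 = 226, v_4 = 302, p_5 = 162, q_5 = 46, s_5 = 256, t_5 = 168, t_6 = 22, s_7 = 202, t_7 = 386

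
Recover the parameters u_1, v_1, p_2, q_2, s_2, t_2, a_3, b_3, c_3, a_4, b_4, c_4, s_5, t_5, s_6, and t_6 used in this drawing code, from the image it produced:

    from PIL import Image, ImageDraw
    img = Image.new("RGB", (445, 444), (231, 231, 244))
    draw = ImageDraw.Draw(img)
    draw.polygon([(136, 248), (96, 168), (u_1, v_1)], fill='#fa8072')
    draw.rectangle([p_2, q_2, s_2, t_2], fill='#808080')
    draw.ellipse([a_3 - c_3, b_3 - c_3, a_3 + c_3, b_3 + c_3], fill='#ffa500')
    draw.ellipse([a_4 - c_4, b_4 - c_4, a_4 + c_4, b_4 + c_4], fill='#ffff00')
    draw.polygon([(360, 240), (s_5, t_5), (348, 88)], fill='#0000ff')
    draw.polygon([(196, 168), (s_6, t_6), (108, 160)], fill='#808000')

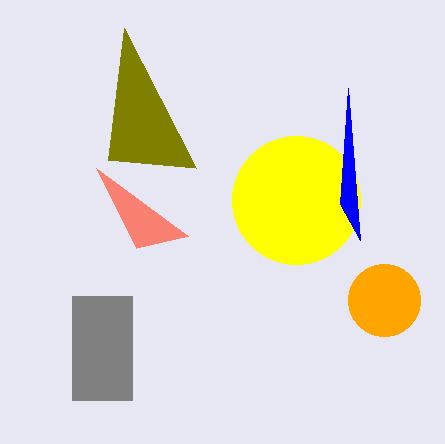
u_1 = 188
v_1 = 236
p_2 = 72
q_2 = 296
s_2 = 132
t_2 = 400
a_3 = 384
b_3 = 300
c_3 = 36
a_4 = 296
b_4 = 200
c_4 = 64
s_5 = 340
t_5 = 204
s_6 = 124
t_6 = 28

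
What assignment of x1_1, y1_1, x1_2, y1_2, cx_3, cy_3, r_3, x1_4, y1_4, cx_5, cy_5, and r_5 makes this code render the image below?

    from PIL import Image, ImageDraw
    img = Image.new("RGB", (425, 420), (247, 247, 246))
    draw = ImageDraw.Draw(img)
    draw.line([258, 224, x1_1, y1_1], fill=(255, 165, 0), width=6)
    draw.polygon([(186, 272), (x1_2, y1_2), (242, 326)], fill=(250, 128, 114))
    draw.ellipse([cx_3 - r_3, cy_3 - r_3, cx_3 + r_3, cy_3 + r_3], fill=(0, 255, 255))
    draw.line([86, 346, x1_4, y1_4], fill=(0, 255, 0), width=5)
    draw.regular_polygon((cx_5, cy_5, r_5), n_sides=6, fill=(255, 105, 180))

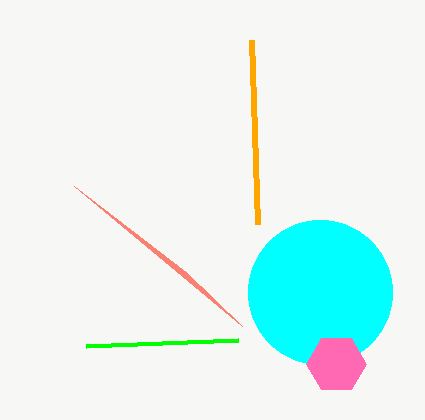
x1_1 = 252
y1_1 = 40
x1_2 = 74
y1_2 = 186
cx_3 = 320
cy_3 = 292
r_3 = 72
x1_4 = 238
y1_4 = 340
cx_5 = 336
cy_5 = 364
r_5 = 30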